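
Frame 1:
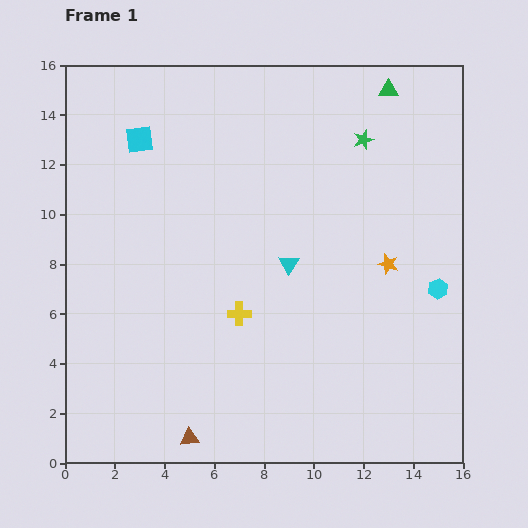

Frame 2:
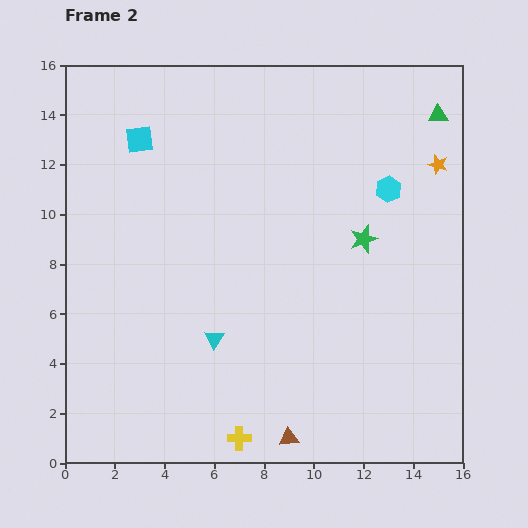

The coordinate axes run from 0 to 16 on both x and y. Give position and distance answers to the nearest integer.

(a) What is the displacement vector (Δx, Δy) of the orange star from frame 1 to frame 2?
(2, 4)

The orange star was at (13, 8) in frame 1 and (15, 12) in frame 2.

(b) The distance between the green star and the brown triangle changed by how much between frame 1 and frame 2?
-5

Distance in frame 1: 14. Distance in frame 2: 9.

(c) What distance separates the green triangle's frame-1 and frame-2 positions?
2

The green triangle moved from (13, 15) to (15, 14), a distance of √(2² + 1²) ≈ 2.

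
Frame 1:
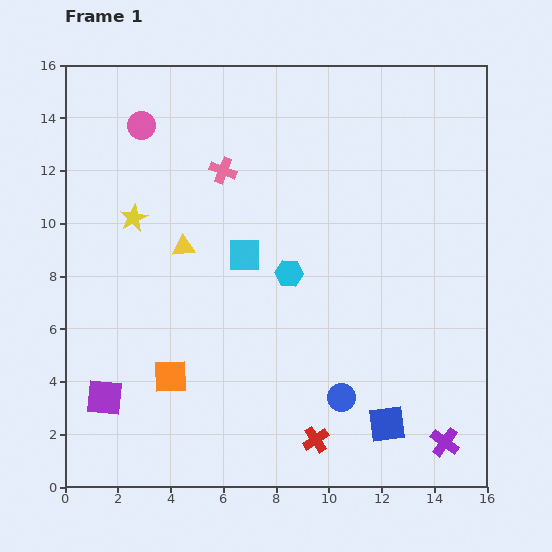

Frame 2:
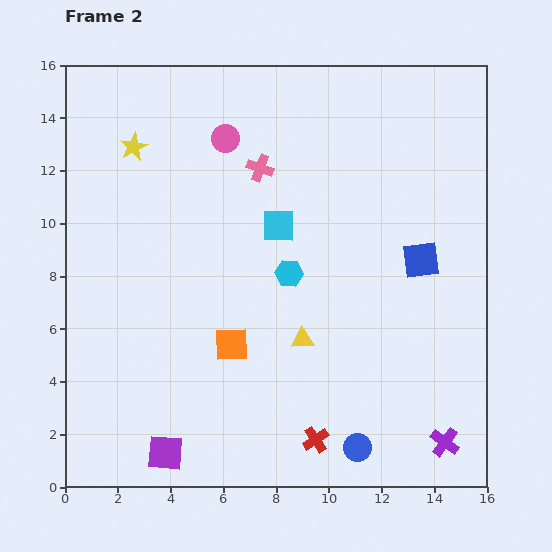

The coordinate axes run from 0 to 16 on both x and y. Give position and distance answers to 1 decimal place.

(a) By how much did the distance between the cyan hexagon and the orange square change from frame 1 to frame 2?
-2.5

Distance in frame 1: 6.0. Distance in frame 2: 3.5.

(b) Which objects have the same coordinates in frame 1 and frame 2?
the red cross, the purple cross, the cyan hexagon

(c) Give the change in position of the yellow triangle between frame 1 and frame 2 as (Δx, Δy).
(4.5, -3.5)

The yellow triangle was at (4.5, 9.1) in frame 1 and (9.0, 5.6) in frame 2.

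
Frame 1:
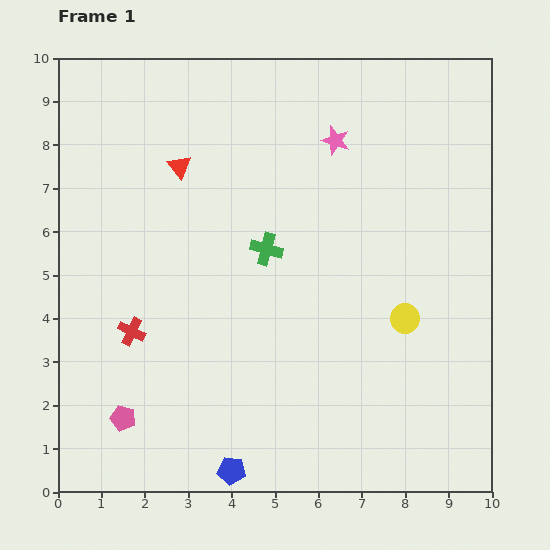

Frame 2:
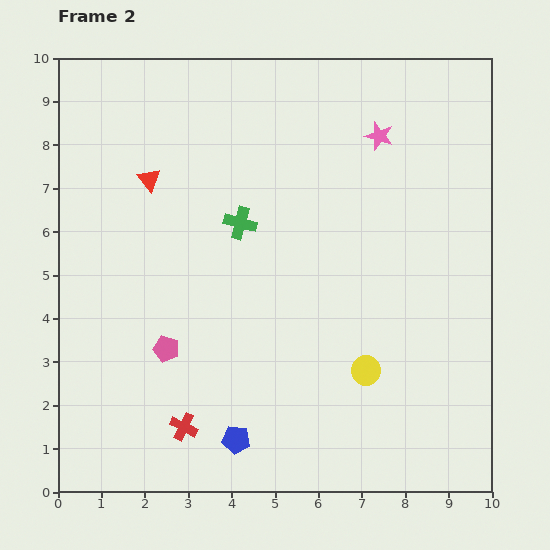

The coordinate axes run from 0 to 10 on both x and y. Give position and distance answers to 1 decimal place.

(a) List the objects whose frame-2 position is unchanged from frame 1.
none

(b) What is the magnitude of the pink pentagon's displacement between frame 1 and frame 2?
1.9

The pink pentagon moved from (1.5, 1.7) to (2.5, 3.3), a distance of √(1.0² + 1.6²) ≈ 1.9.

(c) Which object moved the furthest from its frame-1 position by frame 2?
the red cross

(moved 2.5; next 1.9)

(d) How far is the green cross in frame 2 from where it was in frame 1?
0.8

The green cross moved from (4.8, 5.6) to (4.2, 6.2), a distance of √(0.6² + 0.6²) ≈ 0.8.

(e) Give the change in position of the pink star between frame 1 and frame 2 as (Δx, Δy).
(1.0, 0.1)

The pink star was at (6.4, 8.1) in frame 1 and (7.4, 8.2) in frame 2.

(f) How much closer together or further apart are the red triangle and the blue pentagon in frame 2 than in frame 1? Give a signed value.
-0.8

Distance in frame 1: 7.1. Distance in frame 2: 6.3.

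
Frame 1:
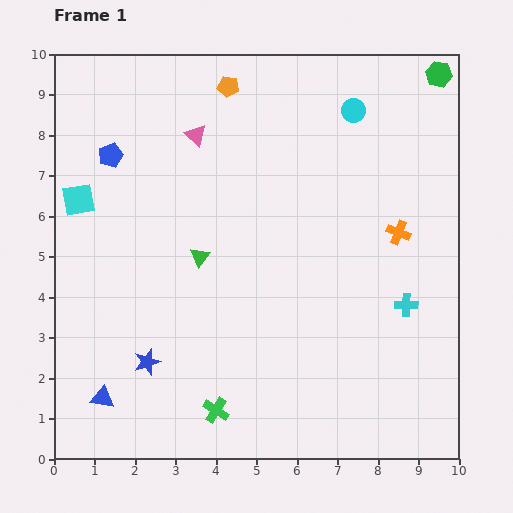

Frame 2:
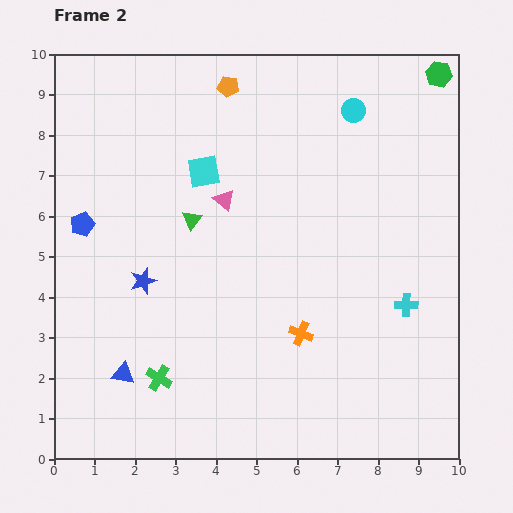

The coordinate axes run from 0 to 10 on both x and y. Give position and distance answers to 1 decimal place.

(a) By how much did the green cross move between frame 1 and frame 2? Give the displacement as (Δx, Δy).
(-1.4, 0.8)

The green cross was at (4.0, 1.2) in frame 1 and (2.6, 2.0) in frame 2.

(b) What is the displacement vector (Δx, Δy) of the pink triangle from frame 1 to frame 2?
(0.7, -1.6)

The pink triangle was at (3.5, 8.0) in frame 1 and (4.2, 6.4) in frame 2.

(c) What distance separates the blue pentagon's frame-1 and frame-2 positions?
1.8

The blue pentagon moved from (1.4, 7.5) to (0.7, 5.8), a distance of √(0.7² + 1.7²) ≈ 1.8.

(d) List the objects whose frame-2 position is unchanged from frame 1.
the cyan cross, the orange pentagon, the green hexagon, the cyan circle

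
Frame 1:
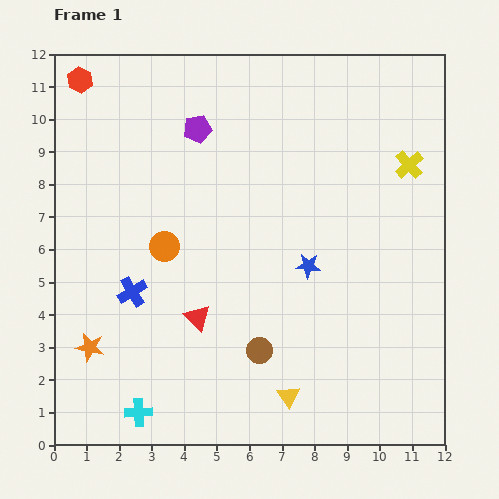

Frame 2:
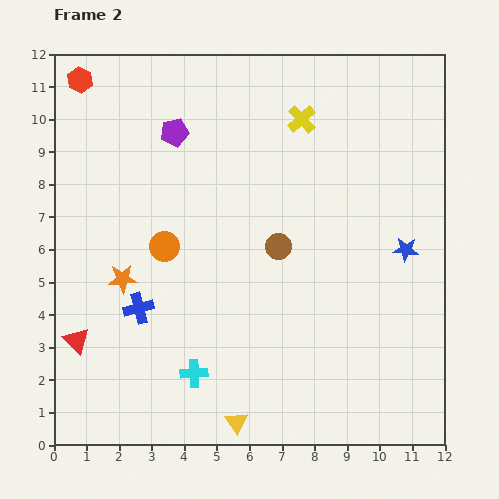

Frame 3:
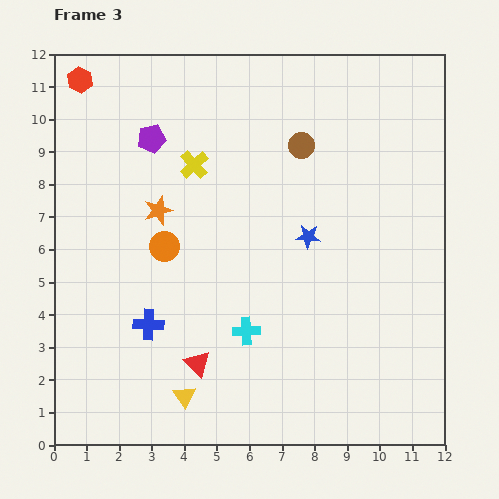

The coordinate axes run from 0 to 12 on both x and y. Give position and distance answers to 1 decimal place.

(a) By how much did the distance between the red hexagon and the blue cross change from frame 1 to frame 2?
+0.5

Distance in frame 1: 6.7. Distance in frame 2: 7.2.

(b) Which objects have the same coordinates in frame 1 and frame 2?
the red hexagon, the orange circle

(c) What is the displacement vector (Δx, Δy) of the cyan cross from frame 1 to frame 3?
(3.3, 2.5)

The cyan cross was at (2.6, 1.0) in frame 1 and (5.9, 3.5) in frame 3.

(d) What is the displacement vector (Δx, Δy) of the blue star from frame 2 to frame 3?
(-3.0, 0.4)

The blue star was at (10.8, 6.0) in frame 2 and (7.8, 6.4) in frame 3.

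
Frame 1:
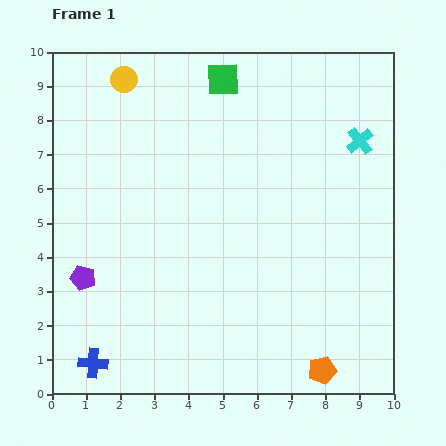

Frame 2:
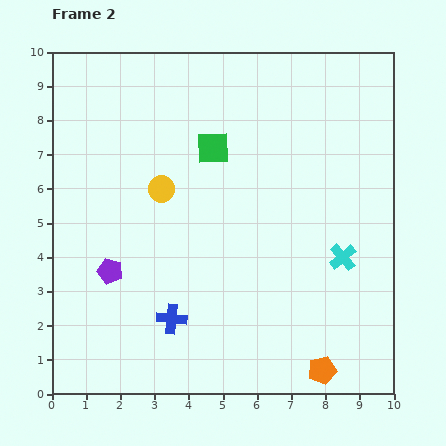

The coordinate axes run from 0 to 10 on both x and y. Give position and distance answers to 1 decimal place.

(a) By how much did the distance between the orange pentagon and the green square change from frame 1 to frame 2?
-1.8

Distance in frame 1: 9.0. Distance in frame 2: 7.2.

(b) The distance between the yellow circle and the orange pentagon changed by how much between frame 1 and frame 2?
-3.2

Distance in frame 1: 10.3. Distance in frame 2: 7.1.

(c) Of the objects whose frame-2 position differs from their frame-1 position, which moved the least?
the purple pentagon

(moved 0.8)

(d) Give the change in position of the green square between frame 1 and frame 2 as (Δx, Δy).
(-0.3, -2.0)

The green square was at (5.0, 9.2) in frame 1 and (4.7, 7.2) in frame 2.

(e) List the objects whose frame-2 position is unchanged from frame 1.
the orange pentagon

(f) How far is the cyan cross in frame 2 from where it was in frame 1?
3.4

The cyan cross moved from (9.0, 7.4) to (8.5, 4.0), a distance of √(0.5² + 3.4²) ≈ 3.4.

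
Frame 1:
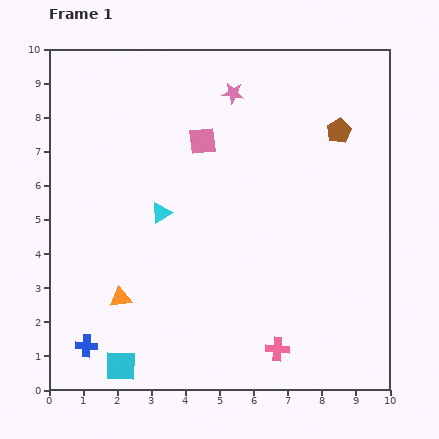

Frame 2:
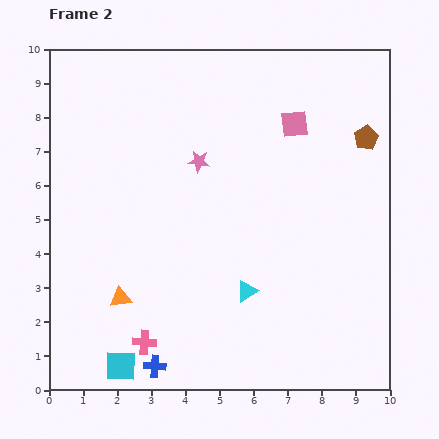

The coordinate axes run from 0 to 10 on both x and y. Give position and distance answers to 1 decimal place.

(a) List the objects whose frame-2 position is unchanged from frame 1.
the cyan square, the orange triangle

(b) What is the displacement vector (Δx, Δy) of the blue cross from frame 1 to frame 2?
(2.0, -0.6)

The blue cross was at (1.1, 1.3) in frame 1 and (3.1, 0.7) in frame 2.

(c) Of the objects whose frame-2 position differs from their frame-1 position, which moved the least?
the brown pentagon

(moved 0.8)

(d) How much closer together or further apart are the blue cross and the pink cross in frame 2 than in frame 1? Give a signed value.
-4.8

Distance in frame 1: 5.6. Distance in frame 2: 0.8.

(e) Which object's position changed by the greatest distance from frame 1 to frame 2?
the pink cross

(moved 3.9; next 3.4)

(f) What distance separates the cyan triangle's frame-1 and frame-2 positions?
3.4

The cyan triangle moved from (3.3, 5.2) to (5.8, 2.9), a distance of √(2.5² + 2.3²) ≈ 3.4.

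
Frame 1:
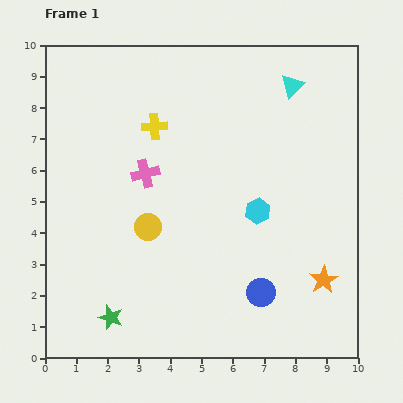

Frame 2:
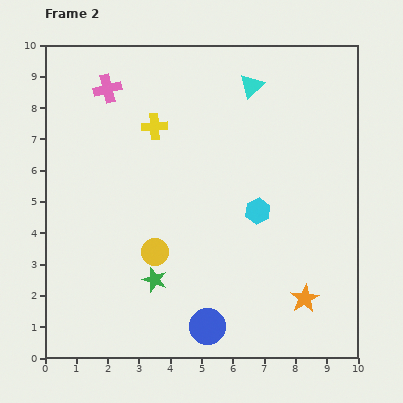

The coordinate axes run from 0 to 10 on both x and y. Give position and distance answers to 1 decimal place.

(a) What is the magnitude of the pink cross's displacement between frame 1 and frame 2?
3.0

The pink cross moved from (3.2, 5.9) to (2.0, 8.6), a distance of √(1.2² + 2.7²) ≈ 3.0.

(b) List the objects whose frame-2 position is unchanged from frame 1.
the cyan hexagon, the yellow cross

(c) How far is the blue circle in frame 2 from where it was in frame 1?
2.0

The blue circle moved from (6.9, 2.1) to (5.2, 1.0), a distance of √(1.7² + 1.1²) ≈ 2.0.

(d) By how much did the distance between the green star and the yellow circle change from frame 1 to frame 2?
-2.2

Distance in frame 1: 3.1. Distance in frame 2: 0.9.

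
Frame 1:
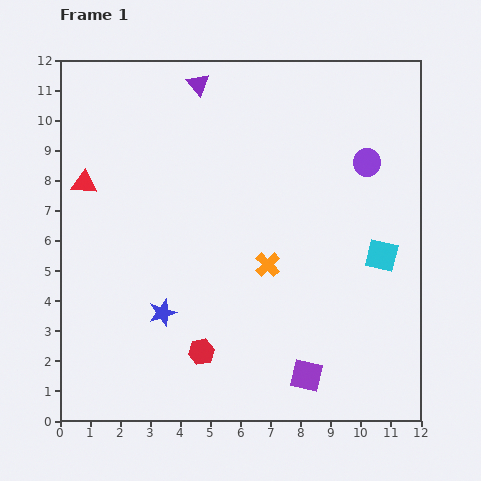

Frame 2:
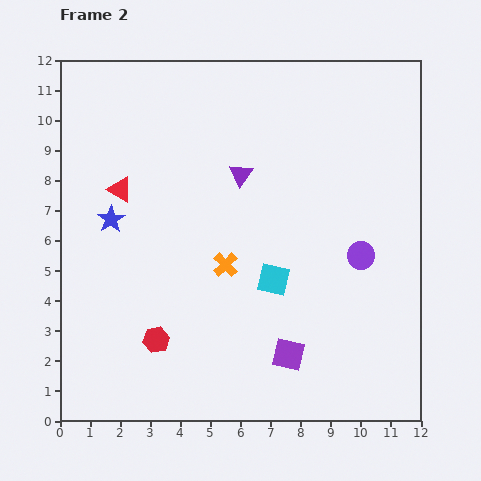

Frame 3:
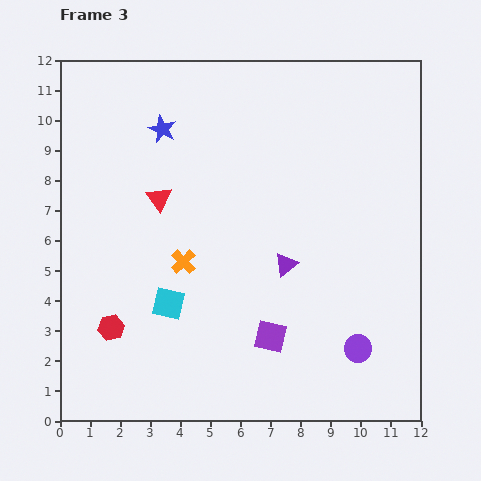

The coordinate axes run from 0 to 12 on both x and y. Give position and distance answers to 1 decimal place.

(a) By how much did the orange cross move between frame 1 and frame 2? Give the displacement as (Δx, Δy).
(-1.4, 0.0)

The orange cross was at (6.9, 5.2) in frame 1 and (5.5, 5.2) in frame 2.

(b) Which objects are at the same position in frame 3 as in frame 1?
none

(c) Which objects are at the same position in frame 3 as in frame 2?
none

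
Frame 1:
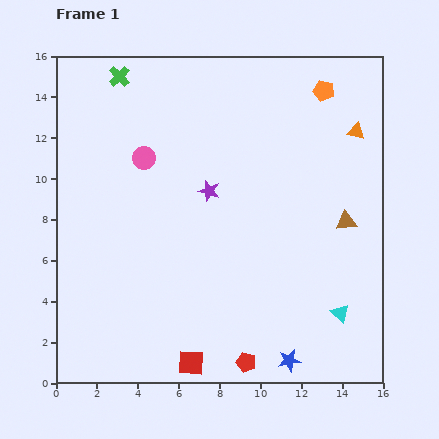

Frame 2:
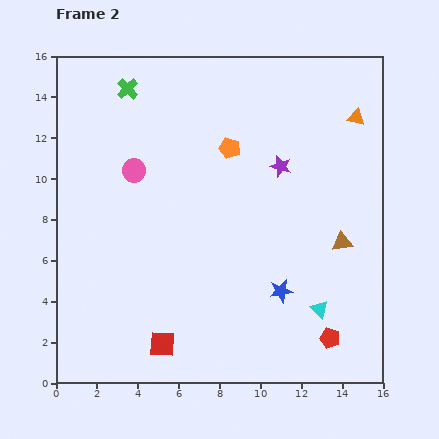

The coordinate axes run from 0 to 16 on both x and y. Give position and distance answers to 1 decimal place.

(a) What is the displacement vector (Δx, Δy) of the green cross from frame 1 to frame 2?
(0.4, -0.6)

The green cross was at (3.1, 15.0) in frame 1 and (3.5, 14.4) in frame 2.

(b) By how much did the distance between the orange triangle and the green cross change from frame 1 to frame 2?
-0.6

Distance in frame 1: 11.9. Distance in frame 2: 11.3.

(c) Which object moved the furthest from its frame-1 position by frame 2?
the orange pentagon

(moved 5.4; next 4.3)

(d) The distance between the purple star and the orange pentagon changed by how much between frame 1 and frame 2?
-4.7

Distance in frame 1: 7.4. Distance in frame 2: 2.7.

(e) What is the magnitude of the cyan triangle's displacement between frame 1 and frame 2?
1.0

The cyan triangle moved from (13.9, 3.4) to (12.9, 3.6), a distance of √(1.0² + 0.2²) ≈ 1.0.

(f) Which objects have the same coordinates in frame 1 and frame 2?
none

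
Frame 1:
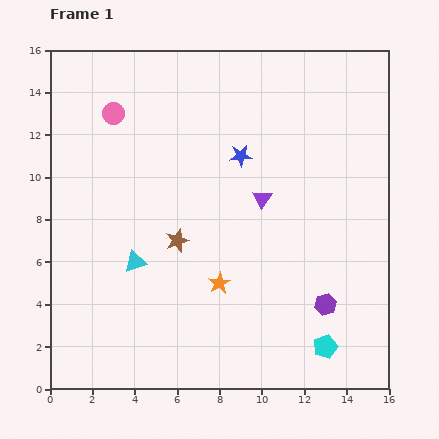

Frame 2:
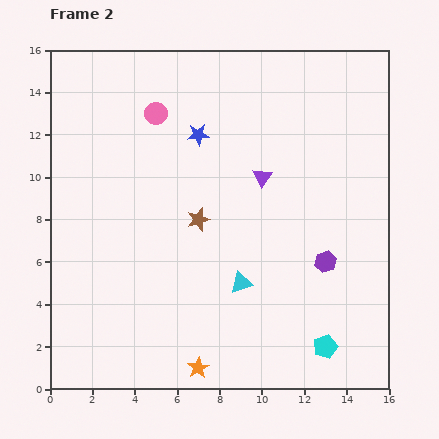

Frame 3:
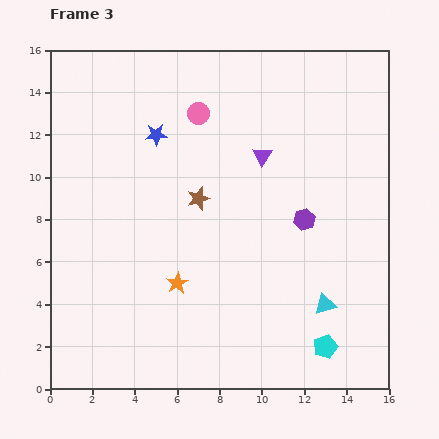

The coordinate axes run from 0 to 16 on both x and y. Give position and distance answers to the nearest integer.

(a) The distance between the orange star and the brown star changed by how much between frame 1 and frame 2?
+4

Distance in frame 1: 3. Distance in frame 2: 7.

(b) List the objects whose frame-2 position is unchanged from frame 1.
the cyan pentagon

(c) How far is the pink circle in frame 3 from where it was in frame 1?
4

The pink circle moved from (3, 13) to (7, 13), a distance of √(4² + 0²) ≈ 4.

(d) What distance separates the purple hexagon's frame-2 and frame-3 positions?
2

The purple hexagon moved from (13, 6) to (12, 8), a distance of √(1² + 2²) ≈ 2.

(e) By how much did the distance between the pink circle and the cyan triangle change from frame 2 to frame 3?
+2

Distance in frame 2: 9. Distance in frame 3: 11.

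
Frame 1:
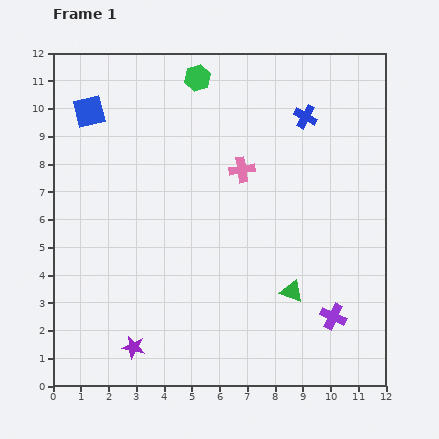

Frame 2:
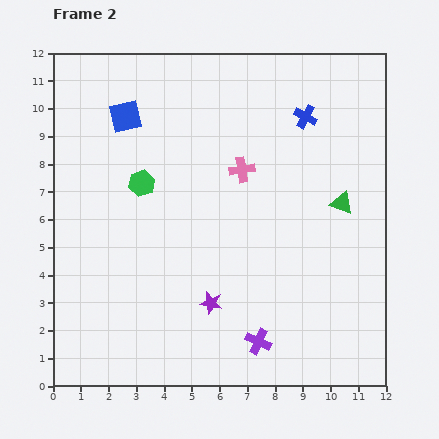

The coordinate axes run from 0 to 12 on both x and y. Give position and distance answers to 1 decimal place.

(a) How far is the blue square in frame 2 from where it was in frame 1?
1.3

The blue square moved from (1.3, 9.9) to (2.6, 9.7), a distance of √(1.3² + 0.2²) ≈ 1.3.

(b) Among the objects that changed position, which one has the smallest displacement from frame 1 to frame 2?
the blue square

(moved 1.3)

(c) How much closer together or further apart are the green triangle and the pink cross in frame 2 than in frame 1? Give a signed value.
-1.0

Distance in frame 1: 4.8. Distance in frame 2: 3.8.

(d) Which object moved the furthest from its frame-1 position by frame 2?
the green hexagon

(moved 4.3; next 3.7)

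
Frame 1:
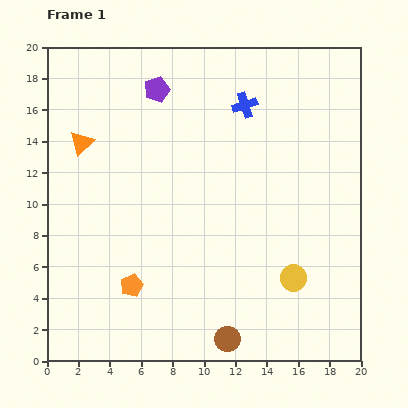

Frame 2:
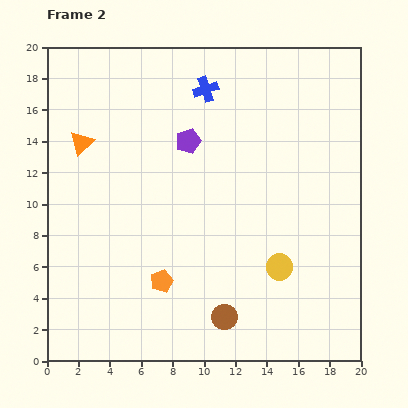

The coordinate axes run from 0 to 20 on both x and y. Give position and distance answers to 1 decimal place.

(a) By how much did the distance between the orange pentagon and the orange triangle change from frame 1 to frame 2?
+0.6

Distance in frame 1: 9.6. Distance in frame 2: 10.2.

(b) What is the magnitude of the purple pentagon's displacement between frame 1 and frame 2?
3.9

The purple pentagon moved from (7.0, 17.3) to (9.0, 14.0), a distance of √(2.0² + 3.3²) ≈ 3.9.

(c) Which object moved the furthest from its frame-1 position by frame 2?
the purple pentagon

(moved 3.9; next 2.7)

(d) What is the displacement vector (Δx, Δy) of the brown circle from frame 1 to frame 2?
(-0.2, 1.4)

The brown circle was at (11.5, 1.4) in frame 1 and (11.3, 2.8) in frame 2.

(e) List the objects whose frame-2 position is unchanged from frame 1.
the orange triangle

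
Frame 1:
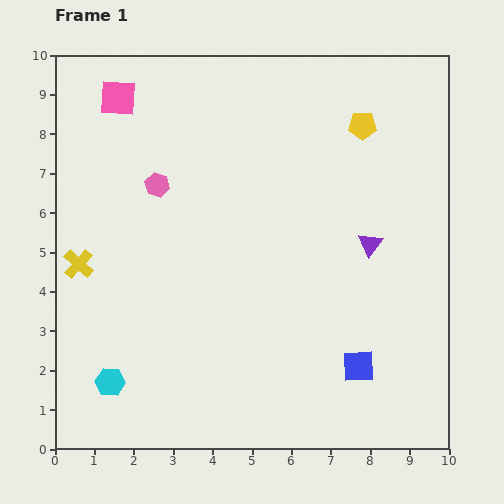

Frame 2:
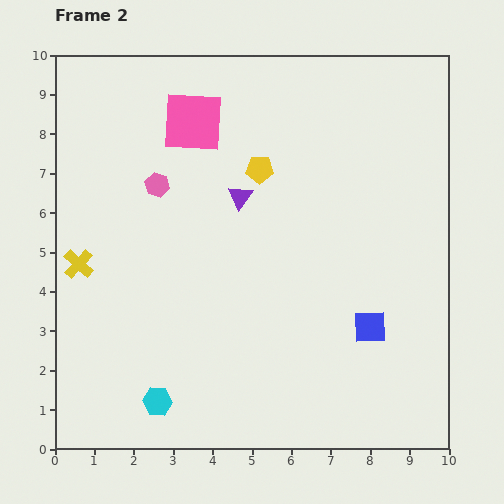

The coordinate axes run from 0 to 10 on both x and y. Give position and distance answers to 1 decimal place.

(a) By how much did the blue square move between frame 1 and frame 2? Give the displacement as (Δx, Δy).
(0.3, 1.0)

The blue square was at (7.7, 2.1) in frame 1 and (8.0, 3.1) in frame 2.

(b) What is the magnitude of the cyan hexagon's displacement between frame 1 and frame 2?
1.3

The cyan hexagon moved from (1.4, 1.7) to (2.6, 1.2), a distance of √(1.2² + 0.5²) ≈ 1.3.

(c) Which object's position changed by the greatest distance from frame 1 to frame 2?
the purple triangle

(moved 3.5; next 2.8)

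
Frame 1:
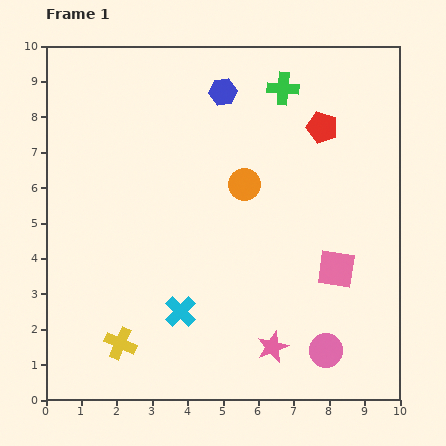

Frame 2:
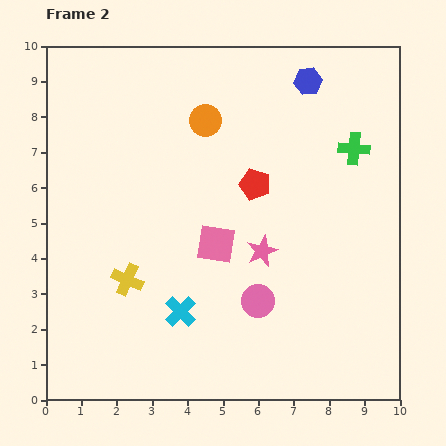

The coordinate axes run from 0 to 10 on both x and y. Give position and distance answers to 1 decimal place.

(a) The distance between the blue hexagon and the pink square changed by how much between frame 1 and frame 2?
-0.6

Distance in frame 1: 5.9. Distance in frame 2: 5.3.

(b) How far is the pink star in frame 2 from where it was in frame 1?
2.7

The pink star moved from (6.4, 1.5) to (6.1, 4.2), a distance of √(0.3² + 2.7²) ≈ 2.7.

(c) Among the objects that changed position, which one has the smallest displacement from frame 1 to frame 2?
the yellow cross

(moved 1.8)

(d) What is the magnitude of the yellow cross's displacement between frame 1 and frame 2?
1.8

The yellow cross moved from (2.1, 1.6) to (2.3, 3.4), a distance of √(0.2² + 1.8²) ≈ 1.8.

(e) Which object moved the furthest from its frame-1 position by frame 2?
the pink square

(moved 3.5; next 2.7)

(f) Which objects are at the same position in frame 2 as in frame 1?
the cyan cross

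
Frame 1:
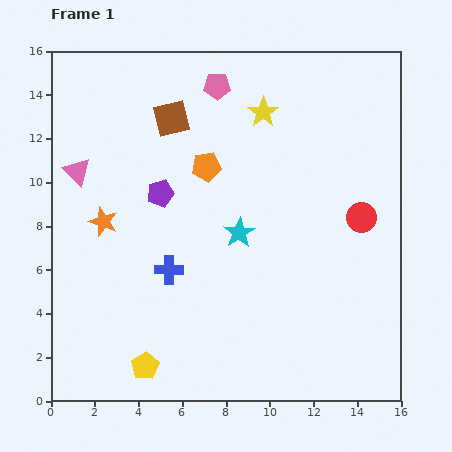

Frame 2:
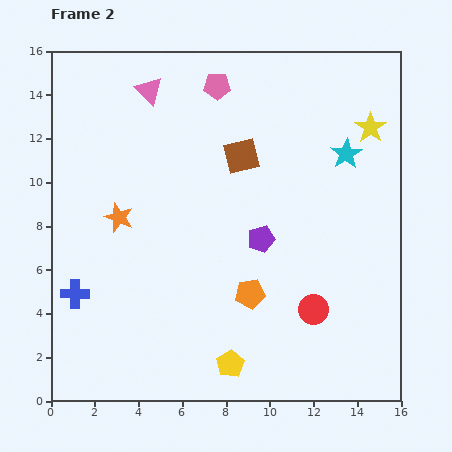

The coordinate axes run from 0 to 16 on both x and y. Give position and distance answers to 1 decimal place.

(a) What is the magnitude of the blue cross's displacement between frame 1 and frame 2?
4.4

The blue cross moved from (5.4, 6.0) to (1.1, 4.9), a distance of √(4.3² + 1.1²) ≈ 4.4.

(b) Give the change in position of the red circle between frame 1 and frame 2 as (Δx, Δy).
(-2.2, -4.2)

The red circle was at (14.2, 8.4) in frame 1 and (12.0, 4.2) in frame 2.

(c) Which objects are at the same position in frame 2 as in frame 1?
the pink pentagon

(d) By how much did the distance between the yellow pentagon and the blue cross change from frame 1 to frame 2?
+3.3

Distance in frame 1: 4.5. Distance in frame 2: 7.8.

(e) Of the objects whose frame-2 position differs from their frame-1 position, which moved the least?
the orange star

(moved 0.7)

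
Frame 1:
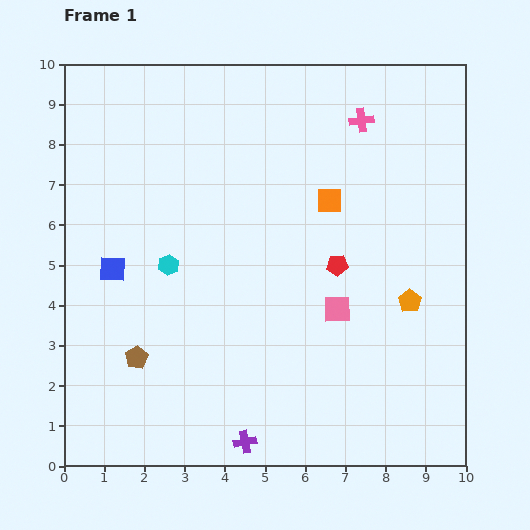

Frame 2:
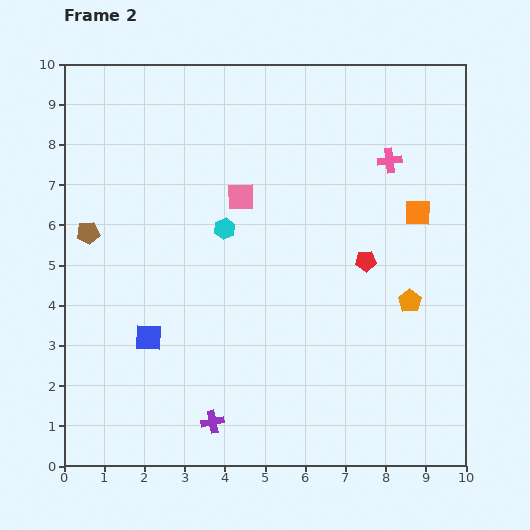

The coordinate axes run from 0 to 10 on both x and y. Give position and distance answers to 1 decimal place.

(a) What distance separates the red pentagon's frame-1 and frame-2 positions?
0.7

The red pentagon moved from (6.8, 5.0) to (7.5, 5.1), a distance of √(0.7² + 0.1²) ≈ 0.7.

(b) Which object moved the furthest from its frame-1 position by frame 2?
the pink square

(moved 3.7; next 3.3)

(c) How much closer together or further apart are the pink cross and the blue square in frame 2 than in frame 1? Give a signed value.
+0.2

Distance in frame 1: 7.2. Distance in frame 2: 7.4.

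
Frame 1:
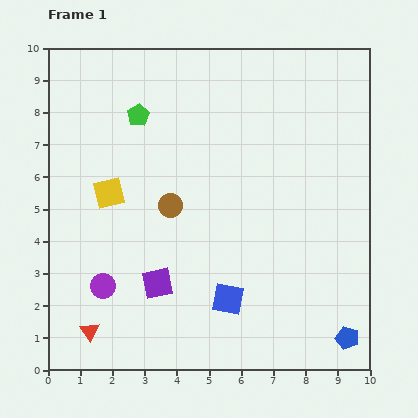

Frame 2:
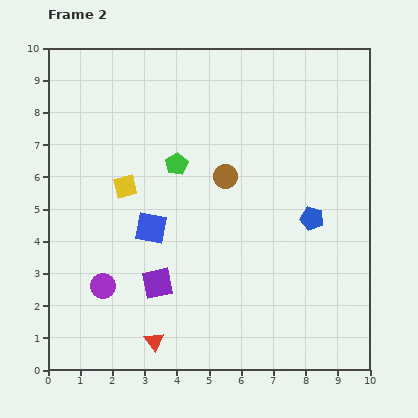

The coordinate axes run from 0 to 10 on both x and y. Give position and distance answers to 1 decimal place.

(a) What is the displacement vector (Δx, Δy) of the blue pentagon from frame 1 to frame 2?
(-1.1, 3.7)

The blue pentagon was at (9.3, 1.0) in frame 1 and (8.2, 4.7) in frame 2.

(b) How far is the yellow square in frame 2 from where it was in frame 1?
0.5

The yellow square moved from (1.9, 5.5) to (2.4, 5.7), a distance of √(0.5² + 0.2²) ≈ 0.5.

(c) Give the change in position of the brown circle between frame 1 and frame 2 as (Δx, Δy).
(1.7, 0.9)

The brown circle was at (3.8, 5.1) in frame 1 and (5.5, 6.0) in frame 2.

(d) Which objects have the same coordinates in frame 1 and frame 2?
the purple circle, the purple square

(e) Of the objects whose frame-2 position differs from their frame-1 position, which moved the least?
the yellow square

(moved 0.5)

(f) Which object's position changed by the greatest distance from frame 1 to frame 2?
the blue pentagon

(moved 3.9; next 3.3)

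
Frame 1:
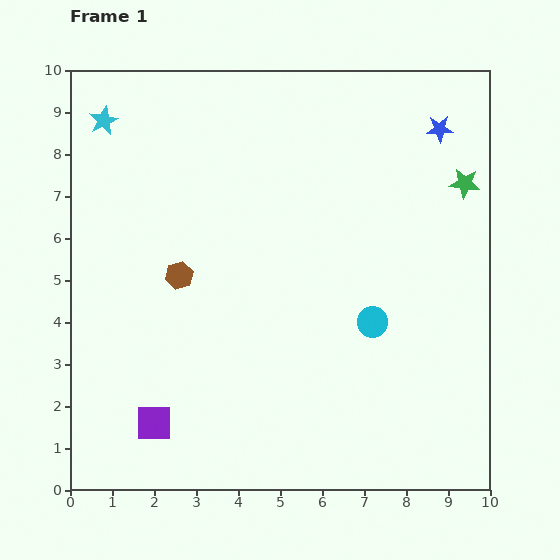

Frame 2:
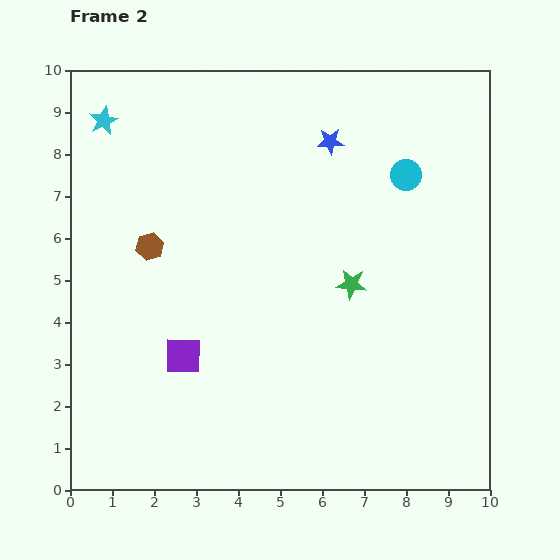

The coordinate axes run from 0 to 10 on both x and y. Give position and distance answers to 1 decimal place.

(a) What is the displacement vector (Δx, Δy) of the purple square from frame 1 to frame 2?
(0.7, 1.6)

The purple square was at (2.0, 1.6) in frame 1 and (2.7, 3.2) in frame 2.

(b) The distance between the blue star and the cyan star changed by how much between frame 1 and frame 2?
-2.6

Distance in frame 1: 8.0. Distance in frame 2: 5.4.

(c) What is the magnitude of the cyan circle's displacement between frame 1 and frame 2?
3.6

The cyan circle moved from (7.2, 4.0) to (8.0, 7.5), a distance of √(0.8² + 3.5²) ≈ 3.6.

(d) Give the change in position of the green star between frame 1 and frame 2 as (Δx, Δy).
(-2.7, -2.4)

The green star was at (9.4, 7.3) in frame 1 and (6.7, 4.9) in frame 2.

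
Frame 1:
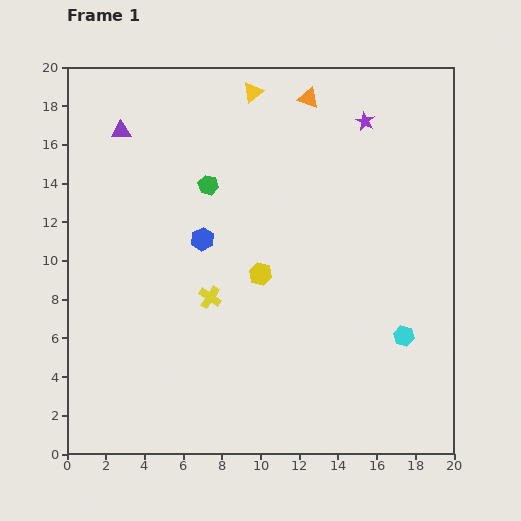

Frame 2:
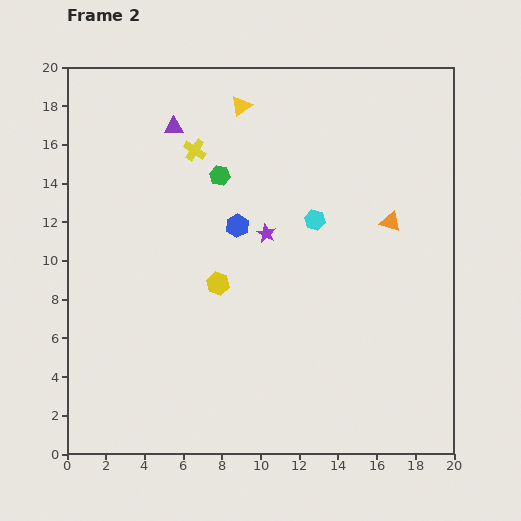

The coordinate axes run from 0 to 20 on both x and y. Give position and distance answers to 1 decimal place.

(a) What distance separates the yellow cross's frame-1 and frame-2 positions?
7.6

The yellow cross moved from (7.4, 8.1) to (6.6, 15.7), a distance of √(0.8² + 7.6²) ≈ 7.6.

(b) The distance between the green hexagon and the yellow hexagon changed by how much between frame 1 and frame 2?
+0.3

Distance in frame 1: 5.3. Distance in frame 2: 5.6.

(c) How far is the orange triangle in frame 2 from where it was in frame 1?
7.7

The orange triangle moved from (12.5, 18.4) to (16.7, 12.0), a distance of √(4.2² + 6.4²) ≈ 7.7.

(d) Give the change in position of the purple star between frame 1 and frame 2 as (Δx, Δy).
(-5.1, -5.8)

The purple star was at (15.4, 17.2) in frame 1 and (10.3, 11.4) in frame 2.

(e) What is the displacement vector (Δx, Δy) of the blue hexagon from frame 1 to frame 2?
(1.8, 0.7)

The blue hexagon was at (7.0, 11.1) in frame 1 and (8.8, 11.8) in frame 2.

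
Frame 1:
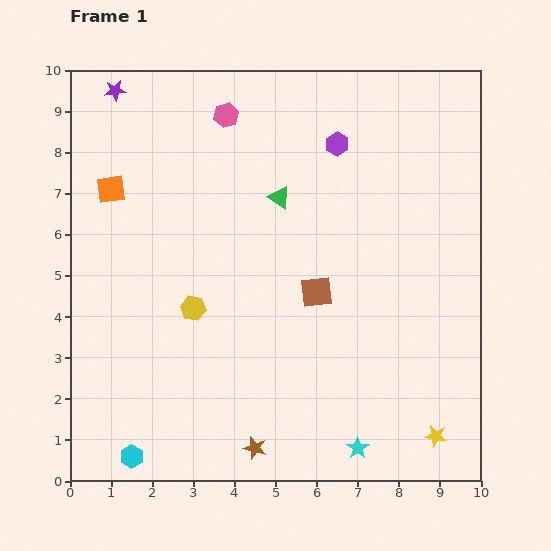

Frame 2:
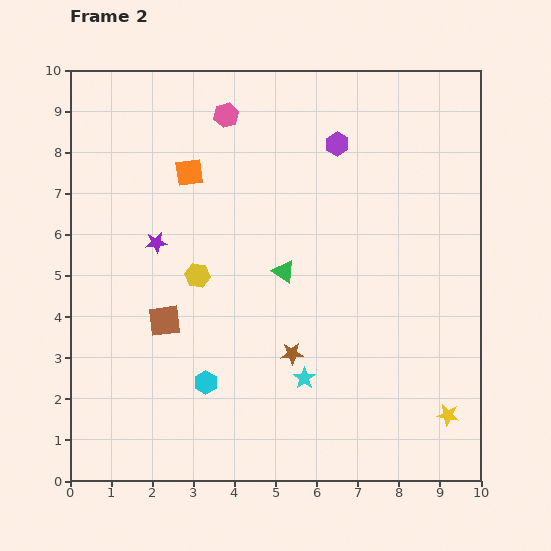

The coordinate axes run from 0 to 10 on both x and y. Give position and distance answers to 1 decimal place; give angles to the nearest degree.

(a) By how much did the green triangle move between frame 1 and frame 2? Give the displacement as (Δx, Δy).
(0.1, -1.8)

The green triangle was at (5.1, 6.9) in frame 1 and (5.2, 5.1) in frame 2.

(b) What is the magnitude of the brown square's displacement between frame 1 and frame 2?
3.8

The brown square moved from (6.0, 4.6) to (2.3, 3.9), a distance of √(3.7² + 0.7²) ≈ 3.8.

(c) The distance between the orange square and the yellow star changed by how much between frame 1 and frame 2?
-1.3

Distance in frame 1: 9.9. Distance in frame 2: 8.6.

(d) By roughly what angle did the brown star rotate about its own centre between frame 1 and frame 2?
18° counter-clockwise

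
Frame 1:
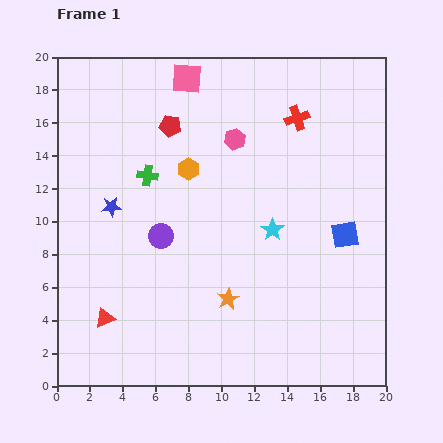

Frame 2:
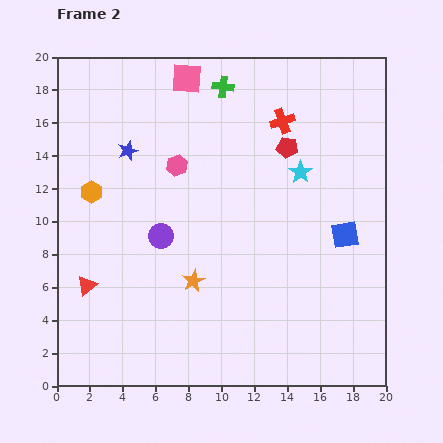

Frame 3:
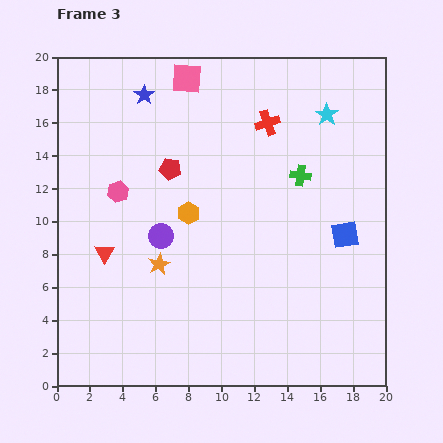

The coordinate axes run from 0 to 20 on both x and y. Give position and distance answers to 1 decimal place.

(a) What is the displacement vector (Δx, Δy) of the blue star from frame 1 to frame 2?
(1.0, 3.4)

The blue star was at (3.3, 10.9) in frame 1 and (4.3, 14.3) in frame 2.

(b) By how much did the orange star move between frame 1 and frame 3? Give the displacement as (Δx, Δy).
(-4.2, 2.1)

The orange star was at (10.4, 5.3) in frame 1 and (6.2, 7.4) in frame 3.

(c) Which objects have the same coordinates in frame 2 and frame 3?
the pink square, the purple circle, the blue square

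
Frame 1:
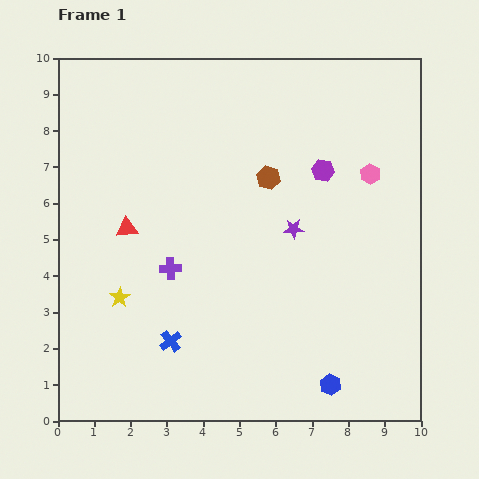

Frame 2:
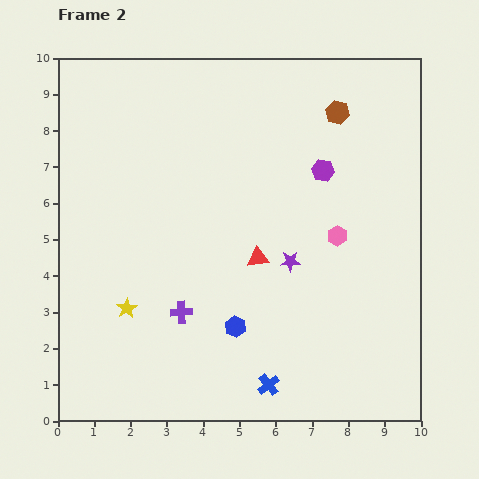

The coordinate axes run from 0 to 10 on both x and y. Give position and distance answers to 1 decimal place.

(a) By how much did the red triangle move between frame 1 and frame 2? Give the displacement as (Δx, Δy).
(3.6, -0.8)

The red triangle was at (1.9, 5.3) in frame 1 and (5.5, 4.5) in frame 2.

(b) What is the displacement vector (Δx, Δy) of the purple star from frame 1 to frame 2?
(-0.1, -0.9)

The purple star was at (6.5, 5.3) in frame 1 and (6.4, 4.4) in frame 2.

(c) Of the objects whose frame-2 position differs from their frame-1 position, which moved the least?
the yellow star

(moved 0.4)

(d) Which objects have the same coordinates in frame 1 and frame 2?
the purple hexagon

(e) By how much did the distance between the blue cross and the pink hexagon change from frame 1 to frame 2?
-2.7

Distance in frame 1: 7.2. Distance in frame 2: 4.5.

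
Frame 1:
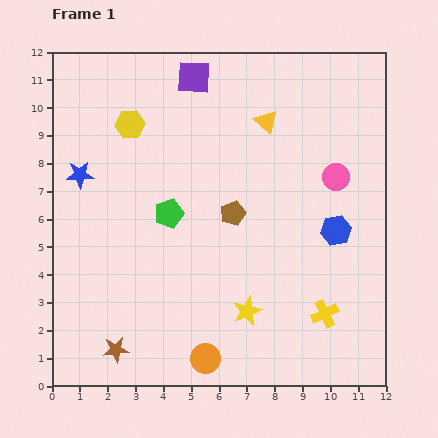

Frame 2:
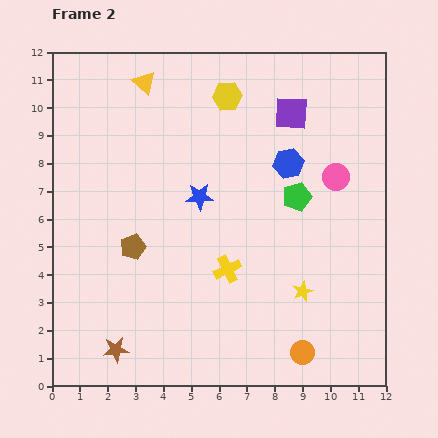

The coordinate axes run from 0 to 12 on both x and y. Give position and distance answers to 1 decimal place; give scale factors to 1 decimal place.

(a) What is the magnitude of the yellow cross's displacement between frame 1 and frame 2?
3.8

The yellow cross moved from (9.8, 2.6) to (6.3, 4.2), a distance of √(3.5² + 1.6²) ≈ 3.8.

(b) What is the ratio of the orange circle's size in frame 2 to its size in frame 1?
0.8×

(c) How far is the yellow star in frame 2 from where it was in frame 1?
2.1

The yellow star moved from (7.0, 2.7) to (9.0, 3.4), a distance of √(2.0² + 0.7²) ≈ 2.1.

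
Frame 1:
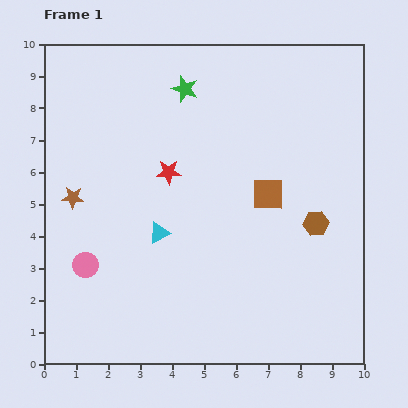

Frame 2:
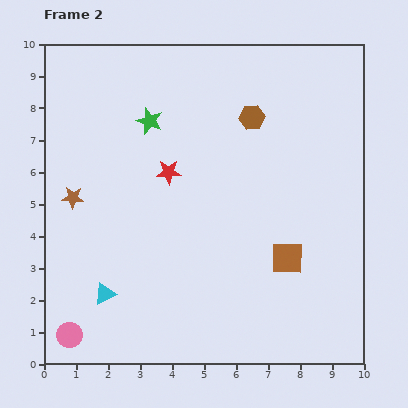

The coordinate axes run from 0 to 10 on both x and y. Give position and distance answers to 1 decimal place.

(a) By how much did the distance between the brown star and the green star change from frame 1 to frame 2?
-1.5

Distance in frame 1: 4.9. Distance in frame 2: 3.4.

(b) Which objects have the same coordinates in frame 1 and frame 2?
the brown star, the red star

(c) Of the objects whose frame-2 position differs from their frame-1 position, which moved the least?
the green star

(moved 1.5)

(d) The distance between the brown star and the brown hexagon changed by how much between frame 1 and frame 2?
-1.5

Distance in frame 1: 7.6. Distance in frame 2: 6.1.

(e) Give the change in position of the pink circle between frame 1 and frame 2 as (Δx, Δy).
(-0.5, -2.2)

The pink circle was at (1.3, 3.1) in frame 1 and (0.8, 0.9) in frame 2.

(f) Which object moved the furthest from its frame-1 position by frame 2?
the brown hexagon

(moved 3.9; next 2.5)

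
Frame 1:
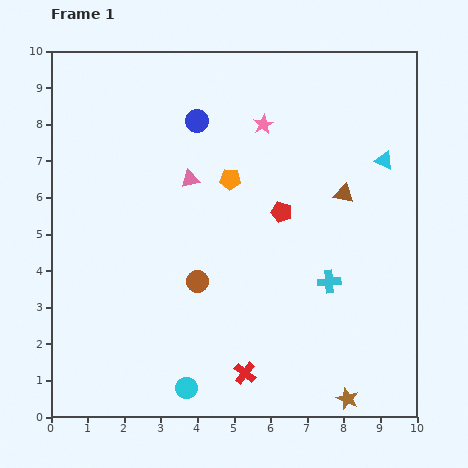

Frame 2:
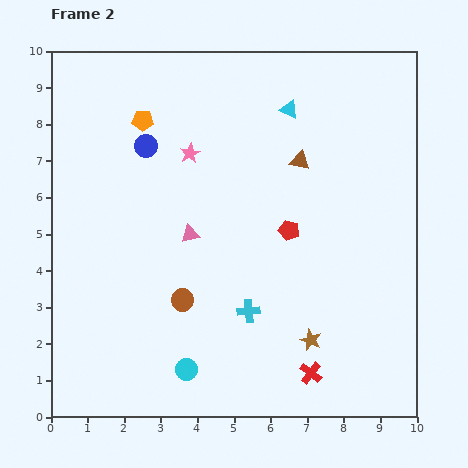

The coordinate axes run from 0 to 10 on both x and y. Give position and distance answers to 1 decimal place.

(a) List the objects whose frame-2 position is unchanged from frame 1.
none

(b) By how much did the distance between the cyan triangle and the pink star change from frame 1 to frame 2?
-0.4

Distance in frame 1: 3.4. Distance in frame 2: 3.0.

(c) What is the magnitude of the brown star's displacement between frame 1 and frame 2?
1.9

The brown star moved from (8.1, 0.5) to (7.1, 2.1), a distance of √(1.0² + 1.6²) ≈ 1.9.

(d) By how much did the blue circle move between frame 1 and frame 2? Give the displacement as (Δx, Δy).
(-1.4, -0.7)

The blue circle was at (4.0, 8.1) in frame 1 and (2.6, 7.4) in frame 2.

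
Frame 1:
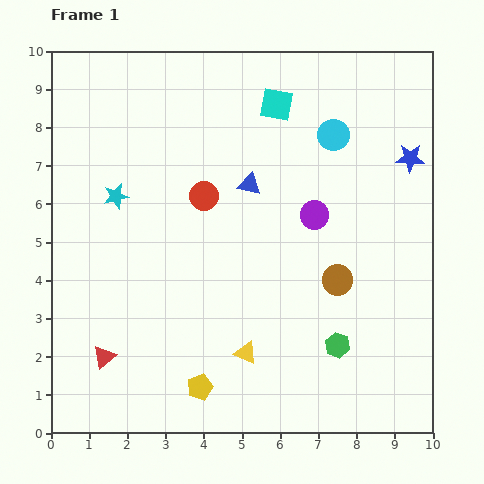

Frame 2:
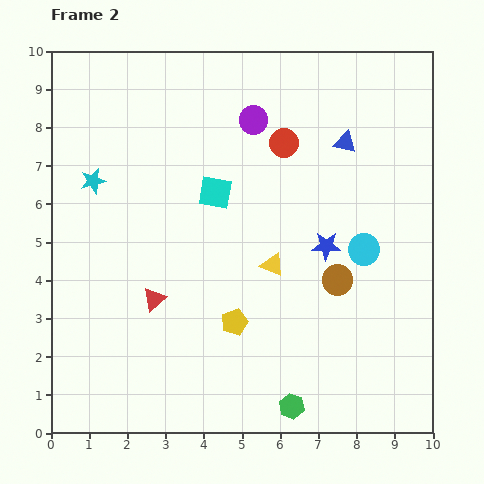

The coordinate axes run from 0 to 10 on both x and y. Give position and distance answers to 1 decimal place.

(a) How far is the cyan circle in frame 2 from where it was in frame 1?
3.1

The cyan circle moved from (7.4, 7.8) to (8.2, 4.8), a distance of √(0.8² + 3.0²) ≈ 3.1.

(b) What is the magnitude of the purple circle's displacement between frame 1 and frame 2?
3.0

The purple circle moved from (6.9, 5.7) to (5.3, 8.2), a distance of √(1.6² + 2.5²) ≈ 3.0.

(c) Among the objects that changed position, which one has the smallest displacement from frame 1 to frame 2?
the cyan star

(moved 0.7)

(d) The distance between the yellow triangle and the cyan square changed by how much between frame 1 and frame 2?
-4.1

Distance in frame 1: 6.5. Distance in frame 2: 2.4.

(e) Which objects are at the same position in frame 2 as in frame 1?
the brown circle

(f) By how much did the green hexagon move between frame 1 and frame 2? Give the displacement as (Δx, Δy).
(-1.2, -1.6)

The green hexagon was at (7.5, 2.3) in frame 1 and (6.3, 0.7) in frame 2.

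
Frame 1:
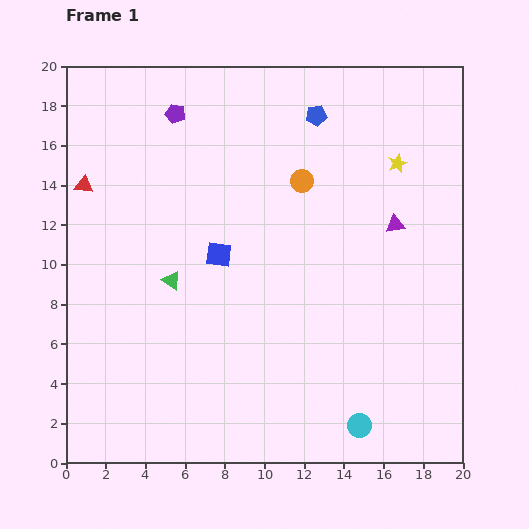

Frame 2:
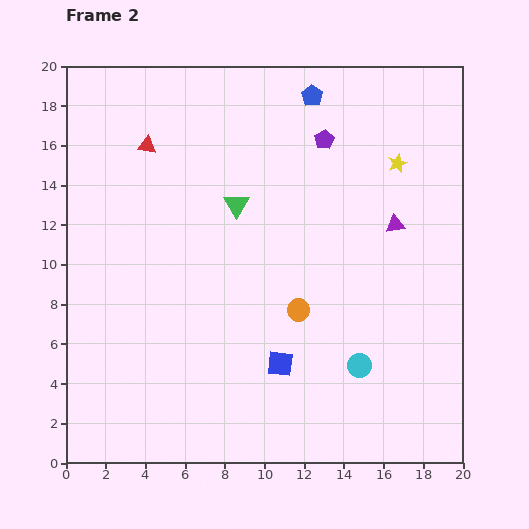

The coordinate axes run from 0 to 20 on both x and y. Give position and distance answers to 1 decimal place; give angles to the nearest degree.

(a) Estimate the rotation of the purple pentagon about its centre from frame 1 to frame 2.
29° clockwise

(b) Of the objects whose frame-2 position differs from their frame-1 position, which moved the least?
the blue pentagon

(moved 1.0)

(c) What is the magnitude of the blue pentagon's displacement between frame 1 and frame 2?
1.0

The blue pentagon moved from (12.6, 17.5) to (12.4, 18.5), a distance of √(0.2² + 1.0²) ≈ 1.0.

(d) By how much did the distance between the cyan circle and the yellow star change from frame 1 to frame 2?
-2.9

Distance in frame 1: 13.3. Distance in frame 2: 10.4.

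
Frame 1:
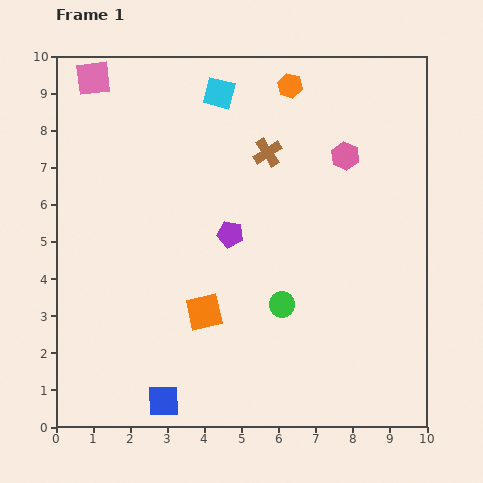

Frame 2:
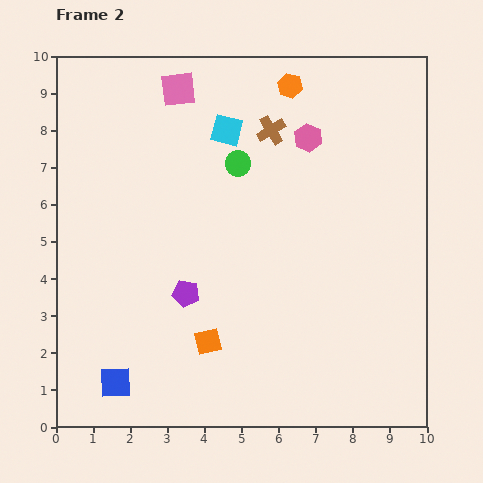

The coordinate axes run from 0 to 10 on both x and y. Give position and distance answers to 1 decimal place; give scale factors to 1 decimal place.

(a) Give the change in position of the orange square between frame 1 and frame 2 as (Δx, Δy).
(0.1, -0.8)

The orange square was at (4.0, 3.1) in frame 1 and (4.1, 2.3) in frame 2.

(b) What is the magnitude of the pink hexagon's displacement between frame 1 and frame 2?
1.1

The pink hexagon moved from (7.8, 7.3) to (6.8, 7.8), a distance of √(1.0² + 0.5²) ≈ 1.1.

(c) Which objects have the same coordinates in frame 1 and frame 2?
the orange hexagon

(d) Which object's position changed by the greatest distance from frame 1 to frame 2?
the green circle

(moved 4.0; next 2.3)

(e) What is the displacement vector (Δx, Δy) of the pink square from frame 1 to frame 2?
(2.3, -0.3)

The pink square was at (1.0, 9.4) in frame 1 and (3.3, 9.1) in frame 2.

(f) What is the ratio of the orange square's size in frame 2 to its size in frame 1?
0.7×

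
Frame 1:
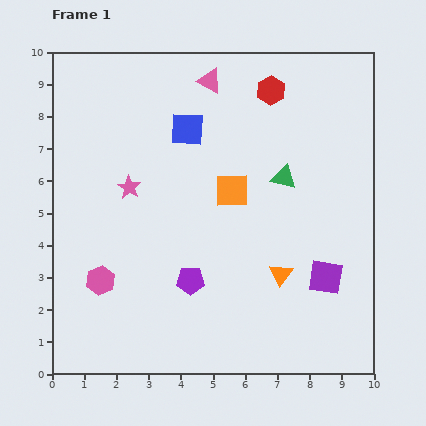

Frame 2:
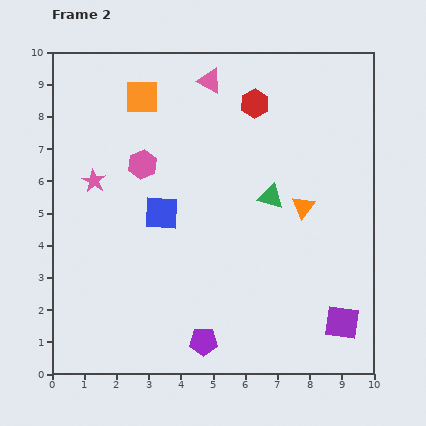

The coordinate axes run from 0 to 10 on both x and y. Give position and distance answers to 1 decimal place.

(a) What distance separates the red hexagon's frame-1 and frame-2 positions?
0.6

The red hexagon moved from (6.8, 8.8) to (6.3, 8.4), a distance of √(0.5² + 0.4²) ≈ 0.6.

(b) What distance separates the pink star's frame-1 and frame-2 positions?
1.1

The pink star moved from (2.4, 5.8) to (1.3, 6.0), a distance of √(1.1² + 0.2²) ≈ 1.1.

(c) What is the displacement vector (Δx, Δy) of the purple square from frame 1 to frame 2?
(0.5, -1.4)

The purple square was at (8.5, 3.0) in frame 1 and (9.0, 1.6) in frame 2.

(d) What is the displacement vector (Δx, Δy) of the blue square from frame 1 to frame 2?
(-0.8, -2.6)

The blue square was at (4.2, 7.6) in frame 1 and (3.4, 5.0) in frame 2.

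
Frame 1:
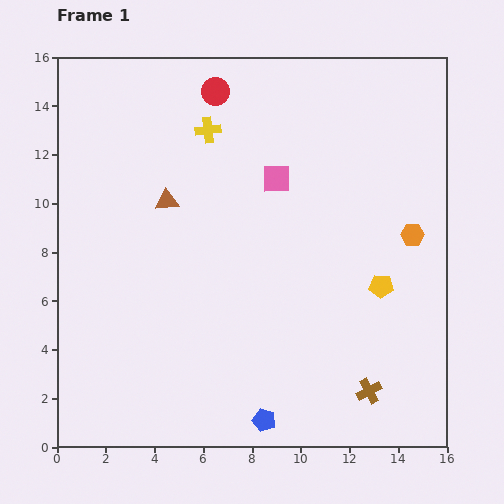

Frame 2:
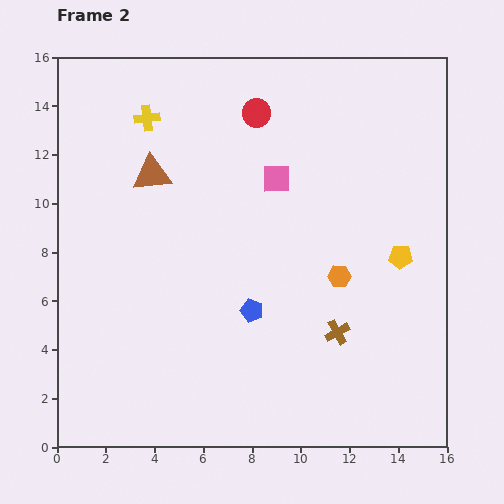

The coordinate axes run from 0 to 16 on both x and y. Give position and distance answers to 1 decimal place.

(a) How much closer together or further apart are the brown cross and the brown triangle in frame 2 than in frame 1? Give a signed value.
-1.4

Distance in frame 1: 11.4. Distance in frame 2: 10.0.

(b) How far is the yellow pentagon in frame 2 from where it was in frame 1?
1.4

The yellow pentagon moved from (13.3, 6.6) to (14.1, 7.8), a distance of √(0.8² + 1.2²) ≈ 1.4.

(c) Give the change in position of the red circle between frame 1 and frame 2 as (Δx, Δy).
(1.7, -0.9)

The red circle was at (6.5, 14.6) in frame 1 and (8.2, 13.7) in frame 2.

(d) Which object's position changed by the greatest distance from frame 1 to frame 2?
the blue pentagon

(moved 4.5; next 3.4)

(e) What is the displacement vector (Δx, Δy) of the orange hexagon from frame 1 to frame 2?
(-3.0, -1.7)

The orange hexagon was at (14.6, 8.7) in frame 1 and (11.6, 7.0) in frame 2.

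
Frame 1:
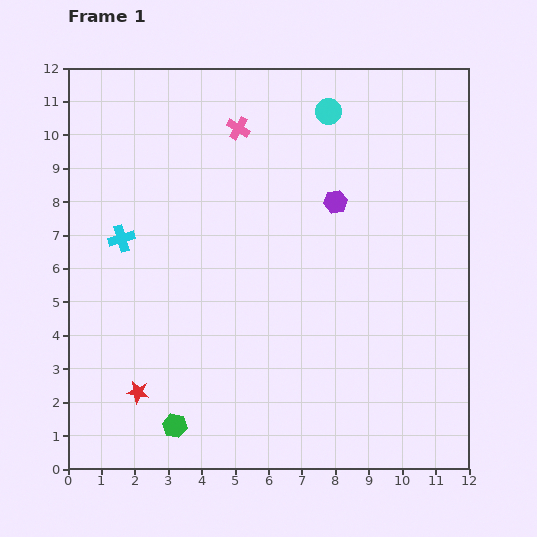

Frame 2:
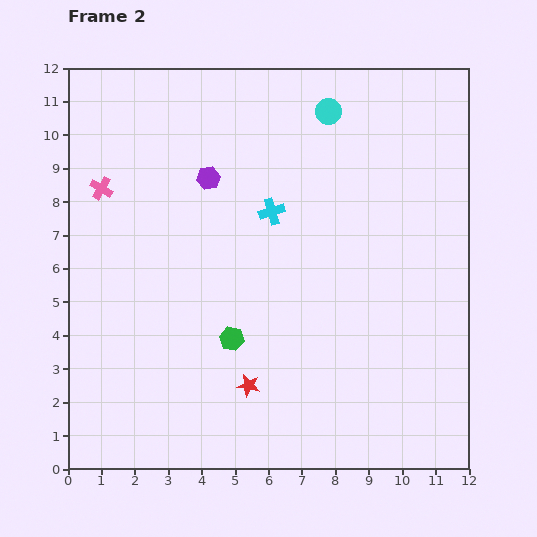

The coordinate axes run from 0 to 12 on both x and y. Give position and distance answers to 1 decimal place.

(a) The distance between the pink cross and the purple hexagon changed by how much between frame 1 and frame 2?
-0.4

Distance in frame 1: 3.6. Distance in frame 2: 3.2.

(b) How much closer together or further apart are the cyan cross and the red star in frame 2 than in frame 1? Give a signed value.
+0.6

Distance in frame 1: 4.6. Distance in frame 2: 5.2.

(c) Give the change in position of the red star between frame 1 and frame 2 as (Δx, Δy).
(3.3, 0.2)

The red star was at (2.1, 2.3) in frame 1 and (5.4, 2.5) in frame 2.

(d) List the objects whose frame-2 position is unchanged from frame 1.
the cyan circle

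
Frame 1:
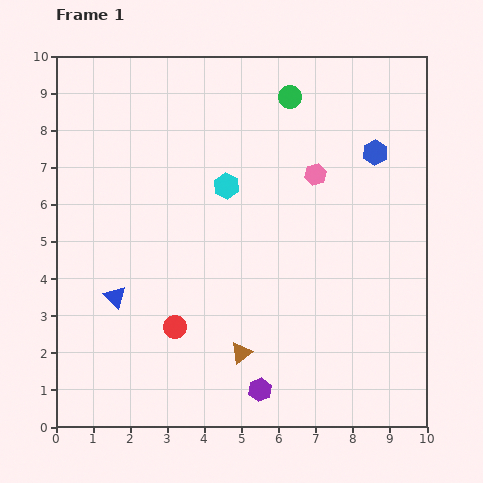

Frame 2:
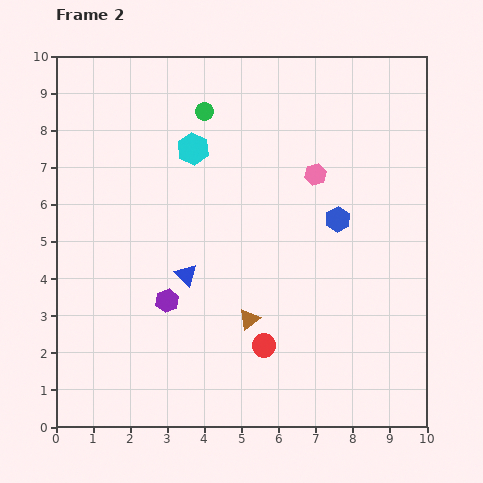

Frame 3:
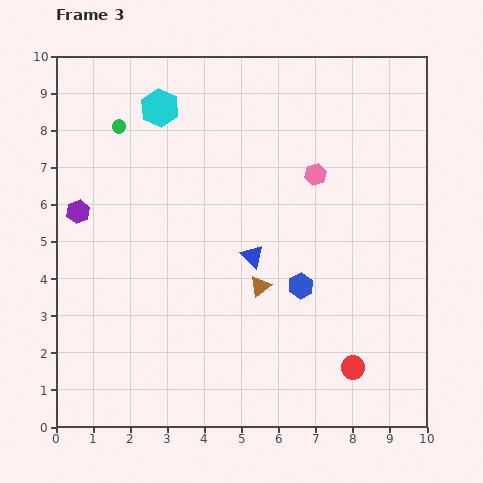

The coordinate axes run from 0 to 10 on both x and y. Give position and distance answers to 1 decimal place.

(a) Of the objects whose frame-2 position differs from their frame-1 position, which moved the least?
the brown triangle

(moved 0.9)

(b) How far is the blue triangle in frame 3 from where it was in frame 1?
3.9

The blue triangle moved from (1.6, 3.5) to (5.3, 4.6), a distance of √(3.7² + 1.1²) ≈ 3.9.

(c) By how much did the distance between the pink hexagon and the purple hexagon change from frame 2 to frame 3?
+1.3

Distance in frame 2: 5.2. Distance in frame 3: 6.5.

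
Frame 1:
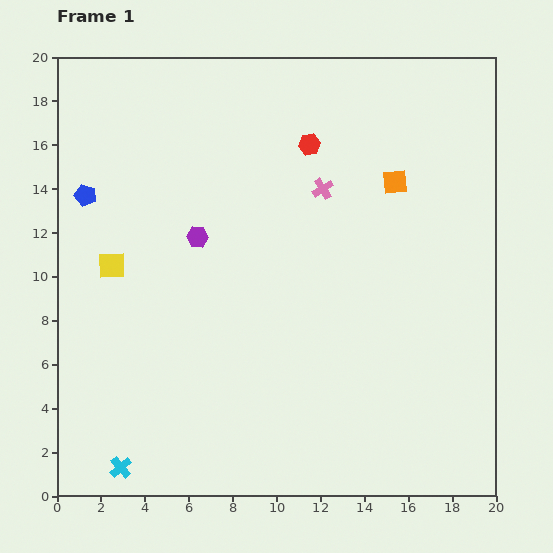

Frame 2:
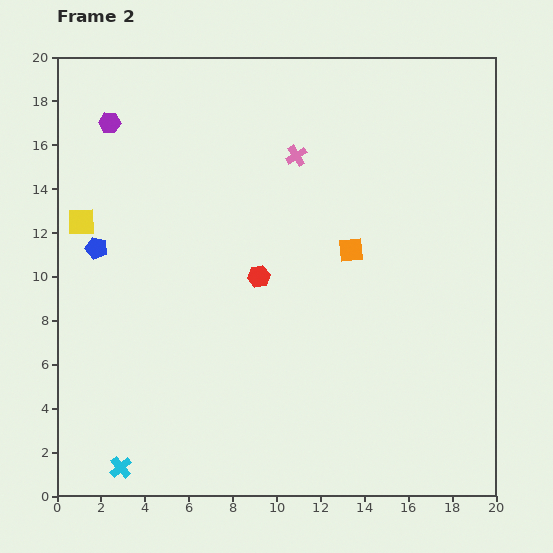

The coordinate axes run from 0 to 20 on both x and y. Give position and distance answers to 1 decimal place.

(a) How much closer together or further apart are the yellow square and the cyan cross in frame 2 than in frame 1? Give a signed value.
+2.1

Distance in frame 1: 9.2. Distance in frame 2: 11.3.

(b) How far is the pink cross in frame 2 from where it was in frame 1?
1.9

The pink cross moved from (12.1, 14.0) to (10.9, 15.5), a distance of √(1.2² + 1.5²) ≈ 1.9.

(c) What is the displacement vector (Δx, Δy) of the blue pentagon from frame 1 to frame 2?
(0.5, -2.4)

The blue pentagon was at (1.3, 13.7) in frame 1 and (1.8, 11.3) in frame 2.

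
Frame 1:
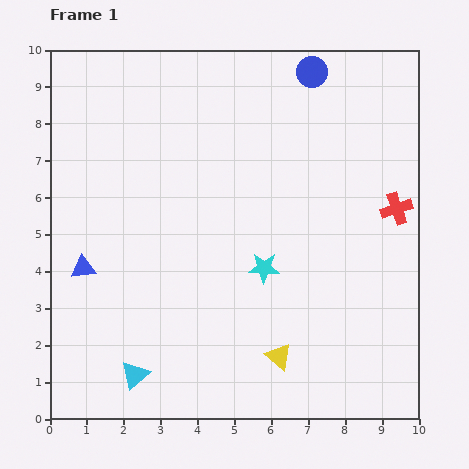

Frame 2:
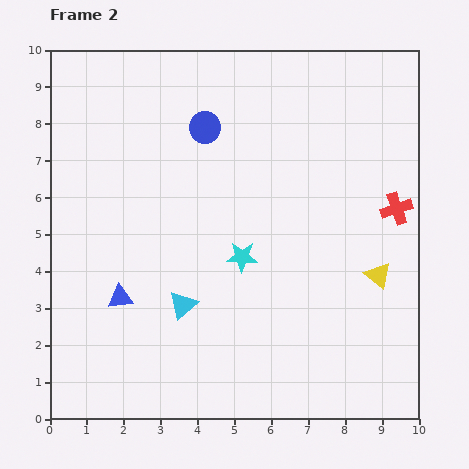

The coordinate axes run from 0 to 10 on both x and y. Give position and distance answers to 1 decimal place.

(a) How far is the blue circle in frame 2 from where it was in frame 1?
3.3

The blue circle moved from (7.1, 9.4) to (4.2, 7.9), a distance of √(2.9² + 1.5²) ≈ 3.3.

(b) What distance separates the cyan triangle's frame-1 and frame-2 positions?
2.3

The cyan triangle moved from (2.3, 1.2) to (3.6, 3.1), a distance of √(1.3² + 1.9²) ≈ 2.3.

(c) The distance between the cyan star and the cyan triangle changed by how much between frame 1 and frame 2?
-2.4

Distance in frame 1: 4.5. Distance in frame 2: 2.1.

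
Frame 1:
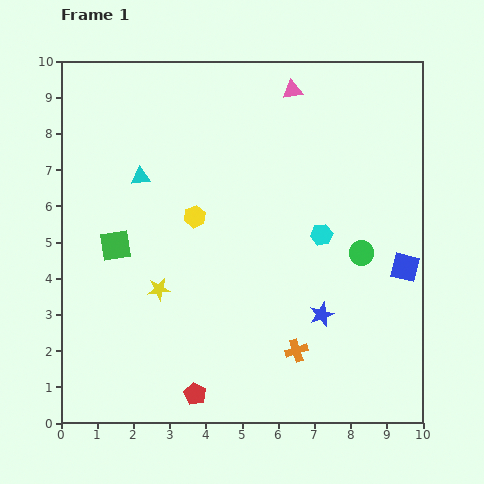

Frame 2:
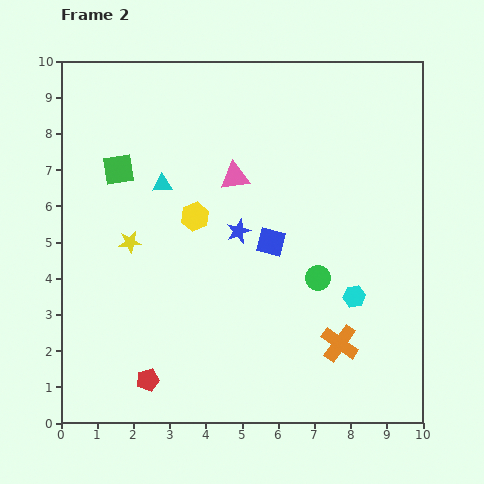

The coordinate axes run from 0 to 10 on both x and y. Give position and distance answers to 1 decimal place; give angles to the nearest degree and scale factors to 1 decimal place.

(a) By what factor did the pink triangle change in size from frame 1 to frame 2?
1.5×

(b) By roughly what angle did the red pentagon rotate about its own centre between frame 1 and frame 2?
27° clockwise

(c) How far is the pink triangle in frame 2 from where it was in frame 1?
2.9

The pink triangle moved from (6.4, 9.2) to (4.8, 6.8), a distance of √(1.6² + 2.4²) ≈ 2.9.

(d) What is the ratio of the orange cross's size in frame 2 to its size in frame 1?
1.7×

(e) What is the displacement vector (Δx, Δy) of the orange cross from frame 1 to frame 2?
(1.2, 0.2)

The orange cross was at (6.5, 2.0) in frame 1 and (7.7, 2.2) in frame 2.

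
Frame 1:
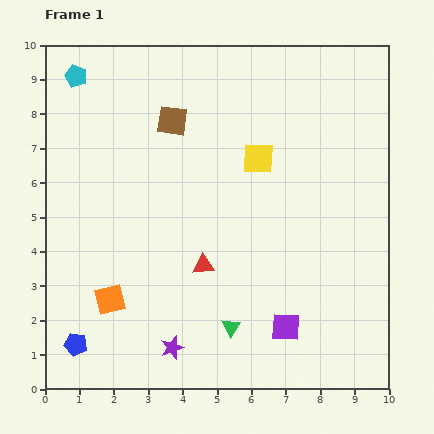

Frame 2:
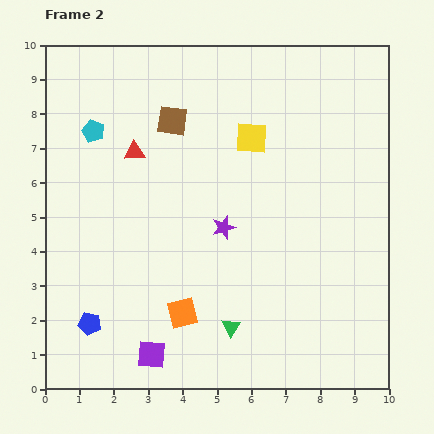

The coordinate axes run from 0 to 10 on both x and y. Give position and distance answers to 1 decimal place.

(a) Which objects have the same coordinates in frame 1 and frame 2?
the brown square, the green triangle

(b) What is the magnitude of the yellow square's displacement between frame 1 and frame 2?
0.6

The yellow square moved from (6.2, 6.7) to (6.0, 7.3), a distance of √(0.2² + 0.6²) ≈ 0.6.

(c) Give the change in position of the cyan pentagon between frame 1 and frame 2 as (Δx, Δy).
(0.5, -1.6)

The cyan pentagon was at (0.9, 9.1) in frame 1 and (1.4, 7.5) in frame 2.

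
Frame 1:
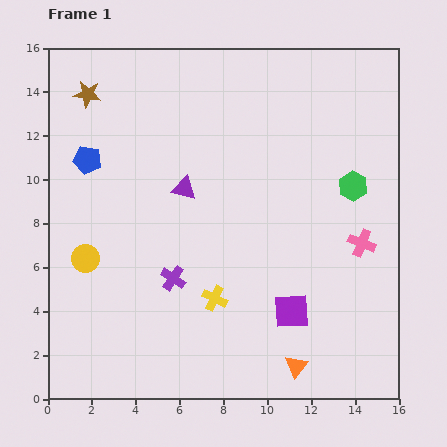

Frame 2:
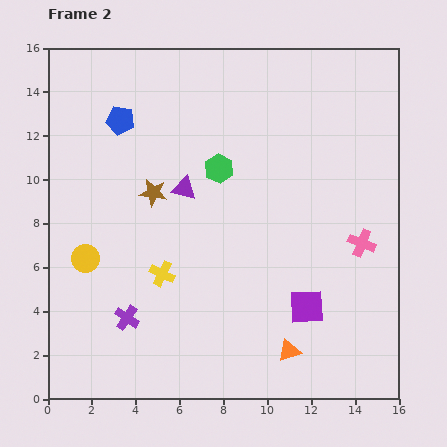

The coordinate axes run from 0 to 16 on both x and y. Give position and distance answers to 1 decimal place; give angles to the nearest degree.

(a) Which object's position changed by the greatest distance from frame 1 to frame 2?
the green hexagon

(moved 6.2; next 5.4)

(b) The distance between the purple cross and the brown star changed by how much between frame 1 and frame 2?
-3.5

Distance in frame 1: 9.3. Distance in frame 2: 5.8.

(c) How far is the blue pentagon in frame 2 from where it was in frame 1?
2.3

The blue pentagon moved from (1.8, 10.9) to (3.3, 12.7), a distance of √(1.5² + 1.8²) ≈ 2.3.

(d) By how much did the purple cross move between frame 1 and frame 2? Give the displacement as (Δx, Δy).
(-2.1, -1.8)

The purple cross was at (5.7, 5.5) in frame 1 and (3.6, 3.7) in frame 2.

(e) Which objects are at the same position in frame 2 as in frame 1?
the purple triangle, the yellow circle, the pink cross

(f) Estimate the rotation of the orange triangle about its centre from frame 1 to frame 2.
32° clockwise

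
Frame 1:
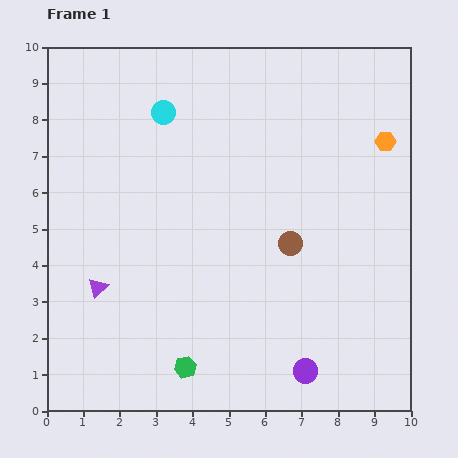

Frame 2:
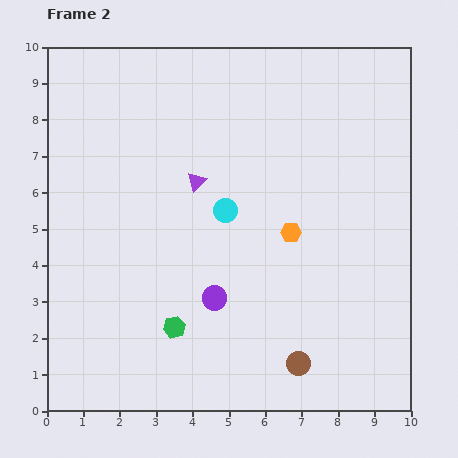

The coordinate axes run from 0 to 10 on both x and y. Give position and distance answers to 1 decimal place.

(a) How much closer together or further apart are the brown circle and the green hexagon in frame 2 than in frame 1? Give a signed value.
-1.0

Distance in frame 1: 4.5. Distance in frame 2: 3.5.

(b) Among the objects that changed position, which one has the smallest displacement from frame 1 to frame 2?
the green hexagon

(moved 1.1)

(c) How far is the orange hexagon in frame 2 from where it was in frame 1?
3.6

The orange hexagon moved from (9.3, 7.4) to (6.7, 4.9), a distance of √(2.6² + 2.5²) ≈ 3.6.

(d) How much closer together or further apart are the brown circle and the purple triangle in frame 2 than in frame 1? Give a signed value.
+0.3

Distance in frame 1: 5.4. Distance in frame 2: 5.7.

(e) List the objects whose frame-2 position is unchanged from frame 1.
none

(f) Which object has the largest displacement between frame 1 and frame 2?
the purple triangle

(moved 4.0; next 3.6)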